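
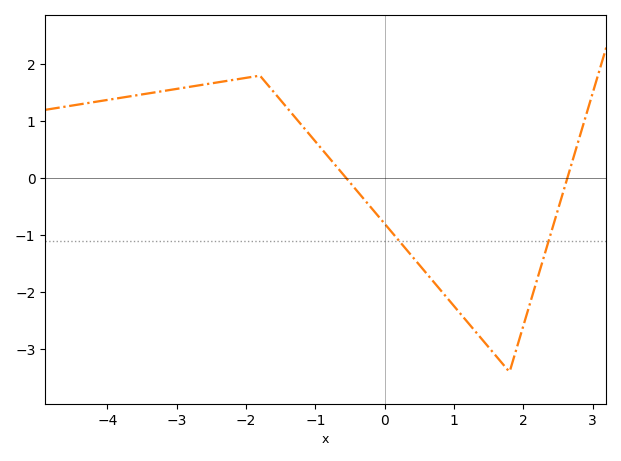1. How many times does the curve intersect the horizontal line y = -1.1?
2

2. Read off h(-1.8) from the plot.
1.8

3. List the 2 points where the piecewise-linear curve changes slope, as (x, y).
(-1.8, 1.8); (1.8, -3.4)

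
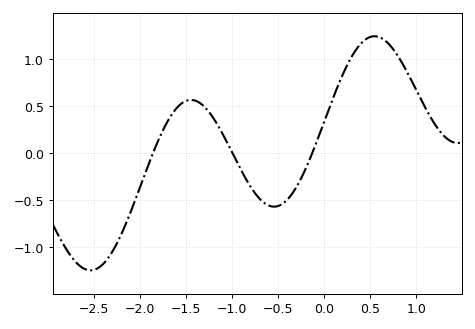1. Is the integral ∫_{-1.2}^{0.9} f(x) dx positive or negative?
positive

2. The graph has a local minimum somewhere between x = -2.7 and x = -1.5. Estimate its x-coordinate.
-2.5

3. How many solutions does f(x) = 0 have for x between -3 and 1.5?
3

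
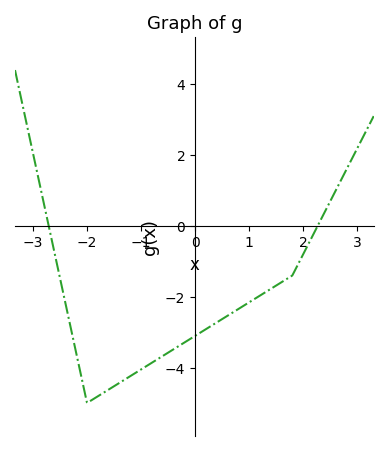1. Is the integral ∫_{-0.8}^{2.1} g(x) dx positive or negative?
negative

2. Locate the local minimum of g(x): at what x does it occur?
-2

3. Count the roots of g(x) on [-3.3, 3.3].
2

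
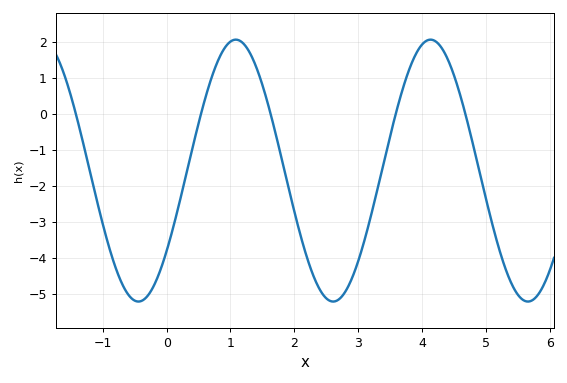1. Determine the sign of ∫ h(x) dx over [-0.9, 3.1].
negative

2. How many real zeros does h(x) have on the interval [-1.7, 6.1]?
5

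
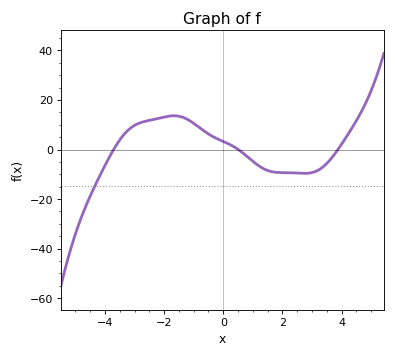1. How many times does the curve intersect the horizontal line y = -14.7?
1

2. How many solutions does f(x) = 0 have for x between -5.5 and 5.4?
3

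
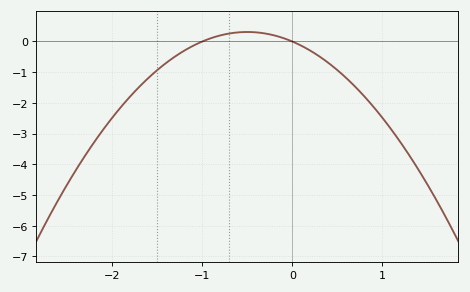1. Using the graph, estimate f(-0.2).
0.2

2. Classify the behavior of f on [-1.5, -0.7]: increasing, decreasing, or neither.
increasing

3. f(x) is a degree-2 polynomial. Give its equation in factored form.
y = -1.24(x + 1)(x - 0)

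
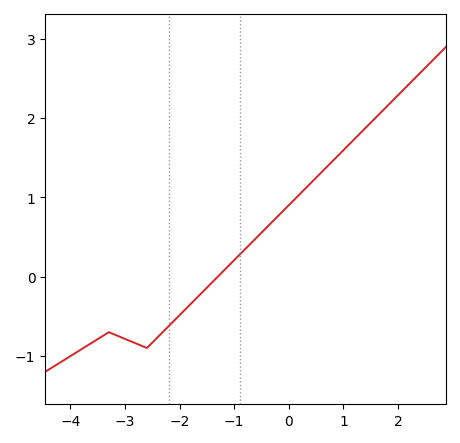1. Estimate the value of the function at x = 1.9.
2.2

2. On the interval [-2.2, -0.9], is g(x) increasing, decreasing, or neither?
increasing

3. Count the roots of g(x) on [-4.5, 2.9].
1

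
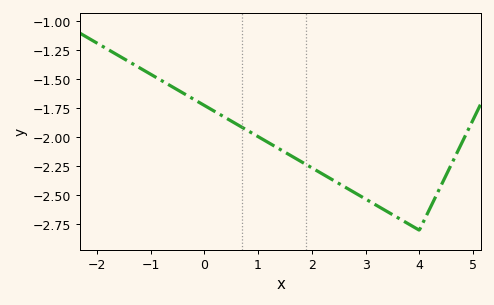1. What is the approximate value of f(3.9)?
-2.77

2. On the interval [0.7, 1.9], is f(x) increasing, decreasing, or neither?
decreasing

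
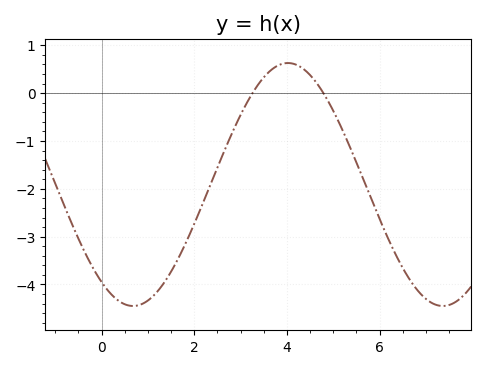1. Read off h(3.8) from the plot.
0.6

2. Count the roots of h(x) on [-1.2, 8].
2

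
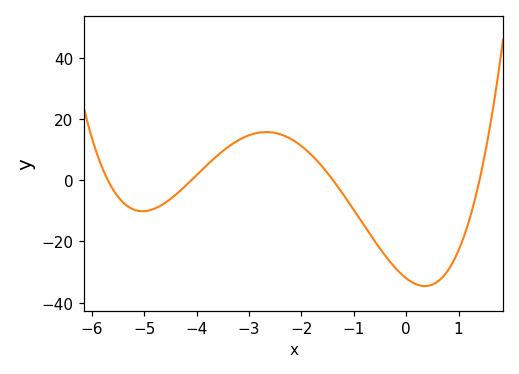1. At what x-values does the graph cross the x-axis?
-5.8, -4, -1.4, 1.4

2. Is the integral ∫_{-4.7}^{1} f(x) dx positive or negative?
negative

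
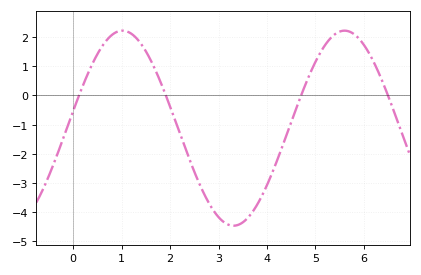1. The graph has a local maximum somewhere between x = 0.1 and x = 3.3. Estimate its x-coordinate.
1.02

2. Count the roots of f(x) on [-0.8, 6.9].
4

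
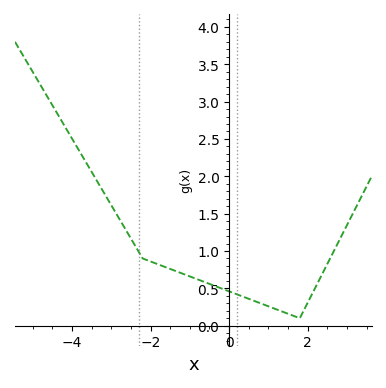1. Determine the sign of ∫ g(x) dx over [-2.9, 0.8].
positive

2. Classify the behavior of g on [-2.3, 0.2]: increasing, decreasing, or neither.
decreasing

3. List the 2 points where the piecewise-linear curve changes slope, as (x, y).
(-2.2, 0.9); (1.8, 0.1)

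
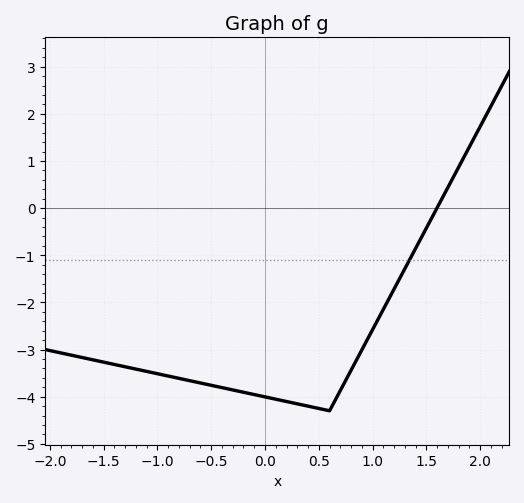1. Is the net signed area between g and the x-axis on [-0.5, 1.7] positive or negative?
negative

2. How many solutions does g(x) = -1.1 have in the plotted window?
1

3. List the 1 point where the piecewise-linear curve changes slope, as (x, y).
(0.6, -4.3)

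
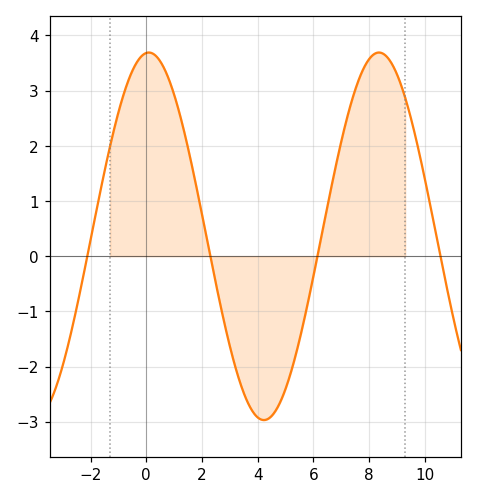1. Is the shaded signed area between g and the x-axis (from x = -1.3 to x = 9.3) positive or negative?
positive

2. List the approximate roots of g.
-2.12, 2.3, 6.15, 10.6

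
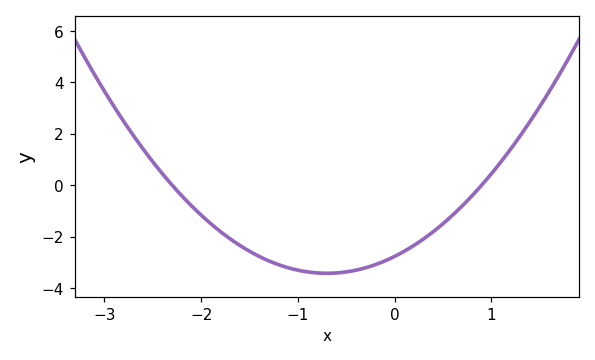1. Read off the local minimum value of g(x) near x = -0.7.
-3.43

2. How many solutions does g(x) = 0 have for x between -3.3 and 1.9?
2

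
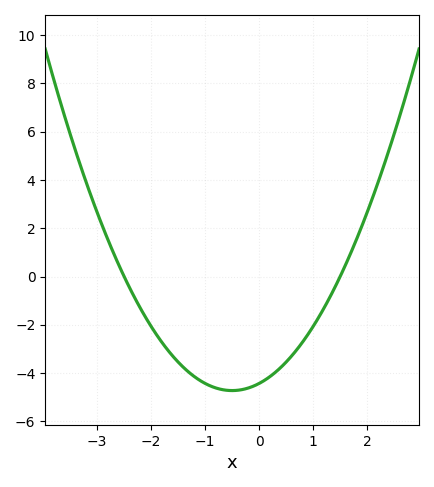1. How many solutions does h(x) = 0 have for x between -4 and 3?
2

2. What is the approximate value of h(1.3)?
-0.8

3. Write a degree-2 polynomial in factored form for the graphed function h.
y = 1.18(x + 2.5)(x - 1.5)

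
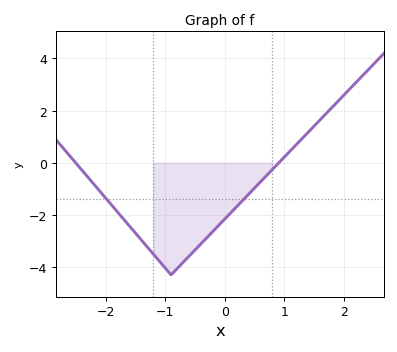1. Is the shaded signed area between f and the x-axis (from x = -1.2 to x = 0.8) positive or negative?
negative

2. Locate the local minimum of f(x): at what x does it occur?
-0.9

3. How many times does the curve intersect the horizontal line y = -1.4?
2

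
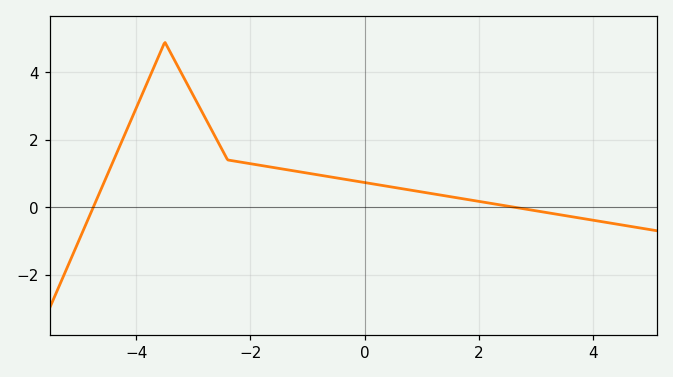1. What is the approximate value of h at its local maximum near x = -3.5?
4.8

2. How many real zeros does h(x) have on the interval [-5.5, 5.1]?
2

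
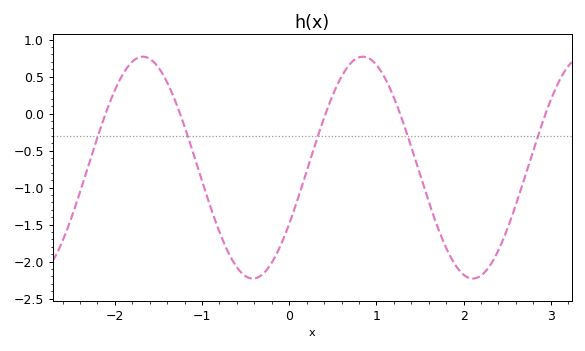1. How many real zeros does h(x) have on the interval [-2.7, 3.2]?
5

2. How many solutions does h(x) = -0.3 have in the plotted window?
5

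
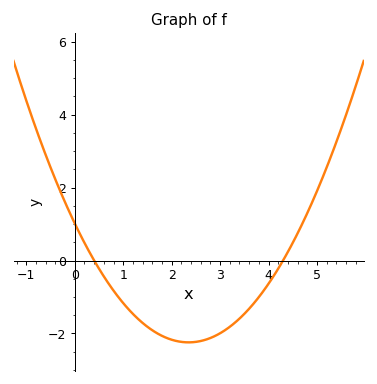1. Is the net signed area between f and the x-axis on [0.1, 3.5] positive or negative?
negative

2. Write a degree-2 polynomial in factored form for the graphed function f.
y = 0.59(x - 0.4)(x - 4.3)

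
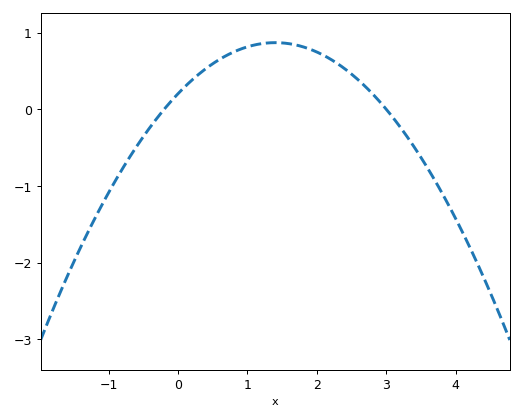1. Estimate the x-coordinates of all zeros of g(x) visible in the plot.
-0.2, 3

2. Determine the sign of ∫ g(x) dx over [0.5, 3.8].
positive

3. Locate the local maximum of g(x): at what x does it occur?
1.4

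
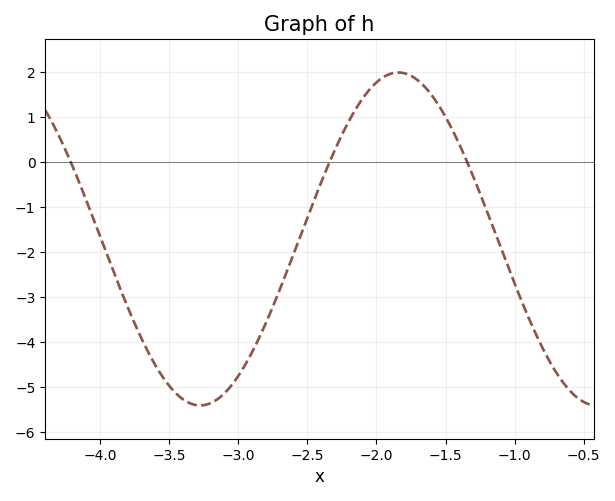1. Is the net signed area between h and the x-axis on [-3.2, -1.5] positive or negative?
negative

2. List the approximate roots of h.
-4.21, -2.34, -1.34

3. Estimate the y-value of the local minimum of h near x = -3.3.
-5.41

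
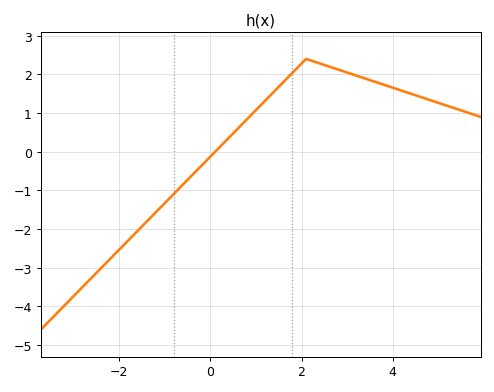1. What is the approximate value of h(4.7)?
1.38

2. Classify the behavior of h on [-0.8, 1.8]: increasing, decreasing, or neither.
increasing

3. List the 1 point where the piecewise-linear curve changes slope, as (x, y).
(2.1, 2.4)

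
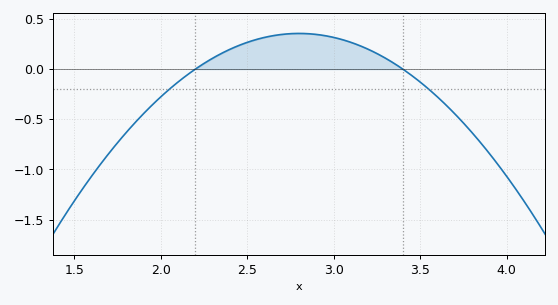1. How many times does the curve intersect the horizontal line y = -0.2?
2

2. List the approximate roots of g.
2.2, 3.4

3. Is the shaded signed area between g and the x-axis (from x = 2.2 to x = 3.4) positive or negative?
positive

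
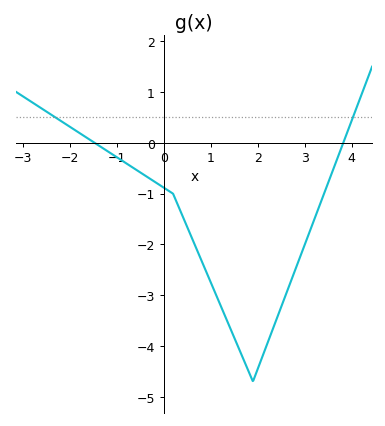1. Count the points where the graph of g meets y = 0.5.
2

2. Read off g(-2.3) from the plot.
0.5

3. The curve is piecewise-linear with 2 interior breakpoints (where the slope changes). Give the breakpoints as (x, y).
(0.2, -1); (1.9, -4.7)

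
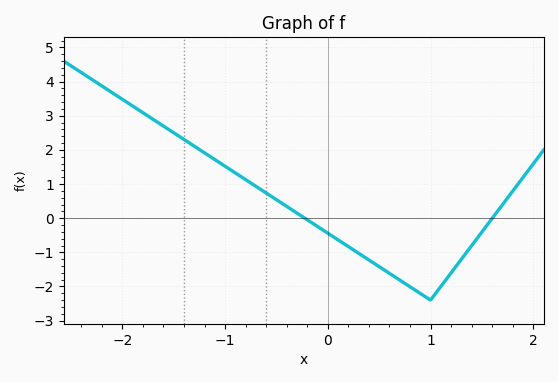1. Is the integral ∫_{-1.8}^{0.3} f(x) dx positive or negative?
positive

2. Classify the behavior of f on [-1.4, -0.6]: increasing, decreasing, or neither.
decreasing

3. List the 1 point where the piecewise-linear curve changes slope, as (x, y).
(1, -2.4)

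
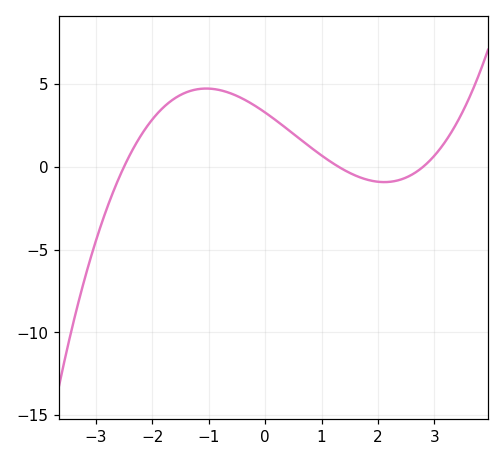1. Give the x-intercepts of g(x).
-2.5, 1.3, 2.8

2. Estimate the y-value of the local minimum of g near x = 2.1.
-0.928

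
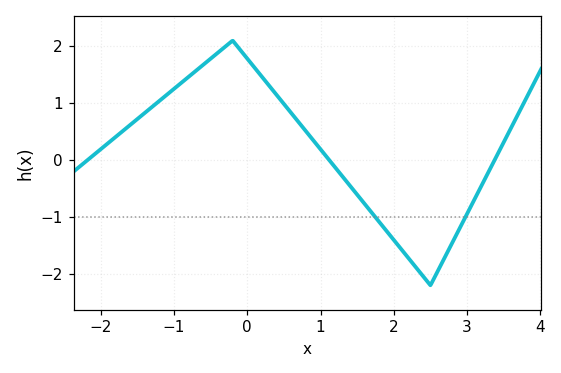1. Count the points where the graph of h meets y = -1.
2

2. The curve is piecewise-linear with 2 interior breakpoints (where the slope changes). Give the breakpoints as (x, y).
(-0.2, 2.1); (2.5, -2.2)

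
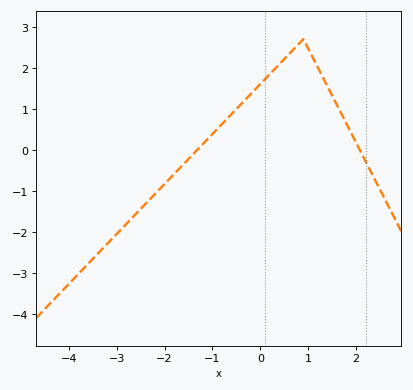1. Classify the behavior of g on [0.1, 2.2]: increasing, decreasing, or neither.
neither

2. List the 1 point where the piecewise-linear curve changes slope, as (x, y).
(0.9, 2.7)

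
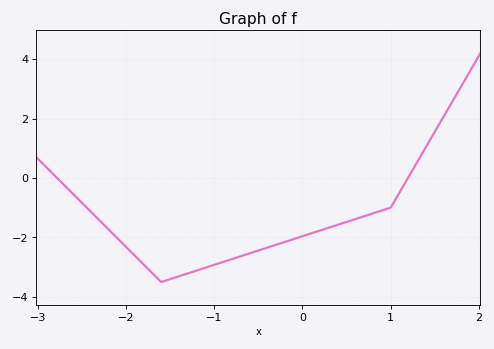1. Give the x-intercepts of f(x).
-2.78, 1.2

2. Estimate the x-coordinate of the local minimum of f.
-1.6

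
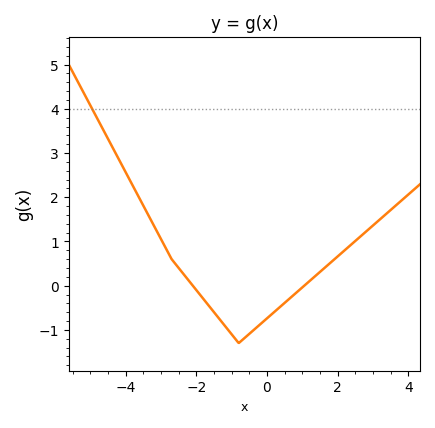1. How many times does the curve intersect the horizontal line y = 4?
1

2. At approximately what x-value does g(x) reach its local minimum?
-0.799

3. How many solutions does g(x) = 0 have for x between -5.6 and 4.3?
2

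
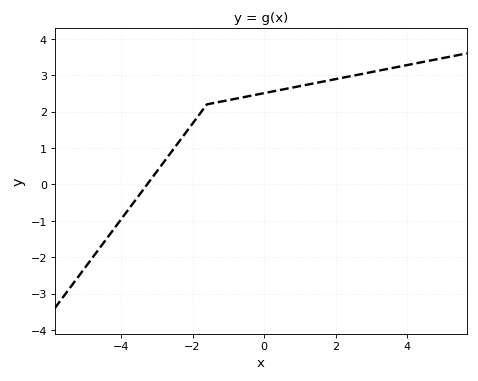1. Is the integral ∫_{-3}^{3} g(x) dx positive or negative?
positive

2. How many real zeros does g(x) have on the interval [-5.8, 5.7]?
1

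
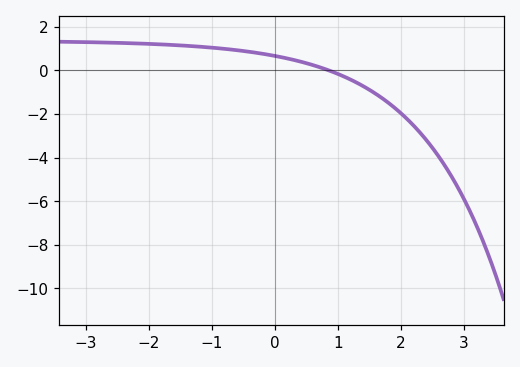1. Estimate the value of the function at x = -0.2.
0.761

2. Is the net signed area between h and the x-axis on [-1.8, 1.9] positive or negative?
positive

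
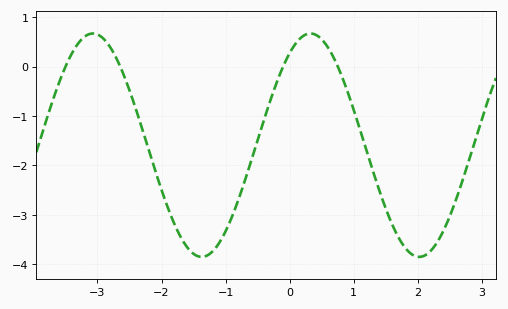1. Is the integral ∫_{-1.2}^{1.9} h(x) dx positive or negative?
negative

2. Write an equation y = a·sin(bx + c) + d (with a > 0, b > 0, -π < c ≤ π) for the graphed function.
y = 2.26sin(1.9x + 0.97) - 1.59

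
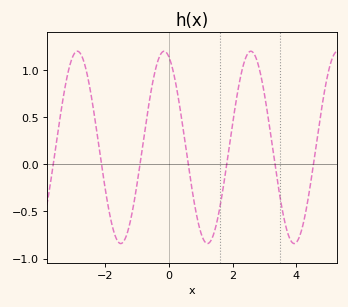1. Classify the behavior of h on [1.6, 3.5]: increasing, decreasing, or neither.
neither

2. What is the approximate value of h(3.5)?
-0.373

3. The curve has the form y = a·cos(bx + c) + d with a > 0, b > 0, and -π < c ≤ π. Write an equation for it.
y = 1.02cos(2.31x + 0.342) + 0.18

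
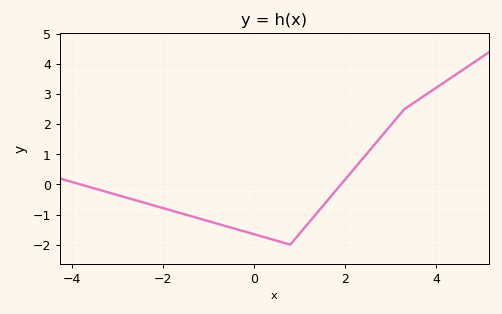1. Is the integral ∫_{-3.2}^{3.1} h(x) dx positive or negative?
negative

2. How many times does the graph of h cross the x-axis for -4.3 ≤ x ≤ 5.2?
2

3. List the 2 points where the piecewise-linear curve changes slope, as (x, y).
(0.8, -2); (3.3, 2.5)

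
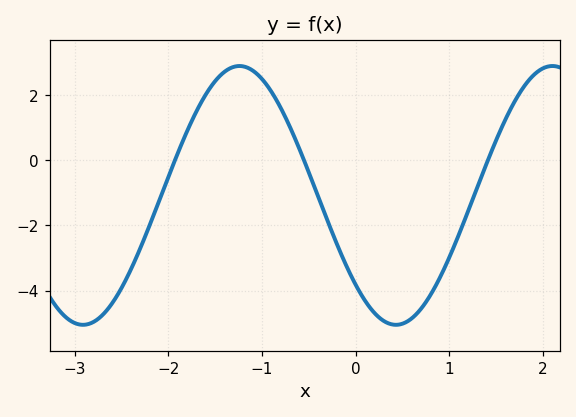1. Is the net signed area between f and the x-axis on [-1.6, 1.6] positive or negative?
negative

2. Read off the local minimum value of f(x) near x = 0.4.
-5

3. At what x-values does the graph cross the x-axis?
-1.9, -0.6, 1.4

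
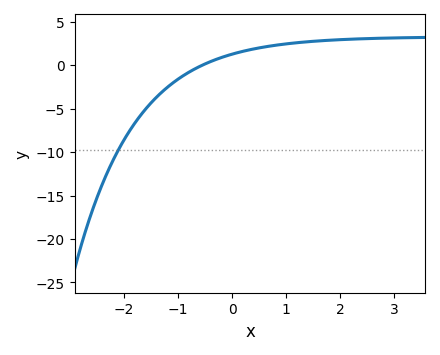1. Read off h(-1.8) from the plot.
-6.5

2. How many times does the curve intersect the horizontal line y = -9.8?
1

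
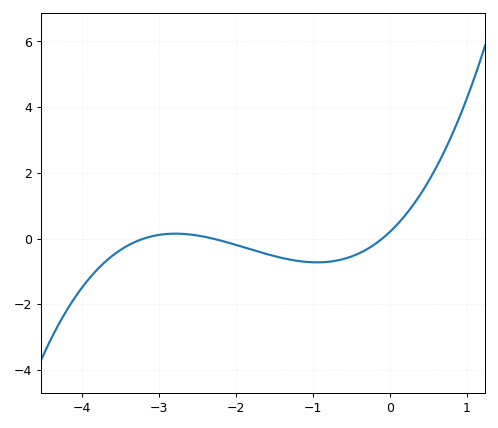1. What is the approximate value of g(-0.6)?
-0.619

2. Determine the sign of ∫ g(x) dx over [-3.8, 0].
negative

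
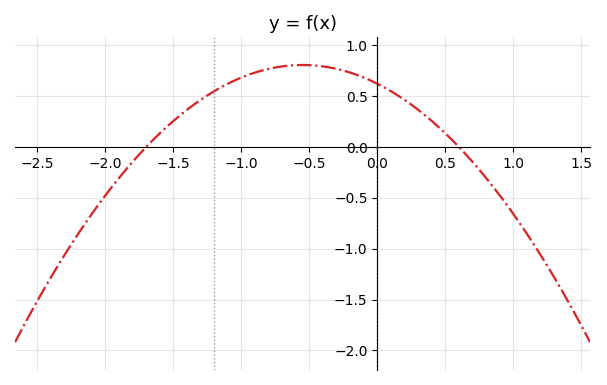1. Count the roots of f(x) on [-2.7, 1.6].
2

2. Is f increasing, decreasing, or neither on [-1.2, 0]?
neither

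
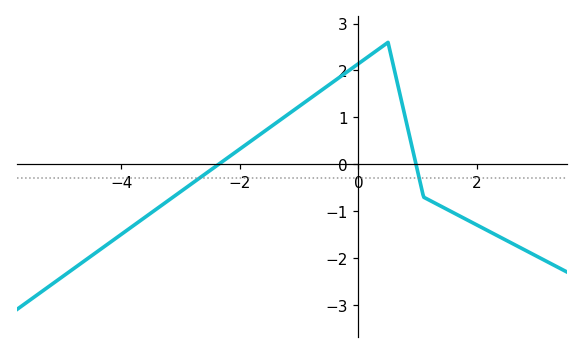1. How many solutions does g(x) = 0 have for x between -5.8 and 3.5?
2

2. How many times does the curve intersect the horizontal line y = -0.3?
2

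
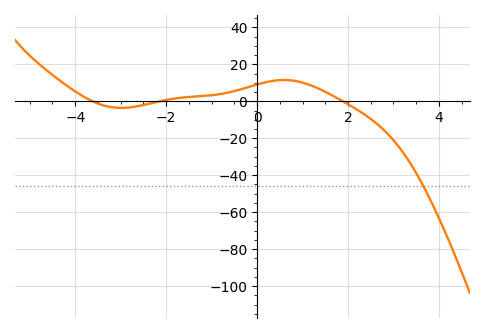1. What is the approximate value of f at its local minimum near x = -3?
-3.57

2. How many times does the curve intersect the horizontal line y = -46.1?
1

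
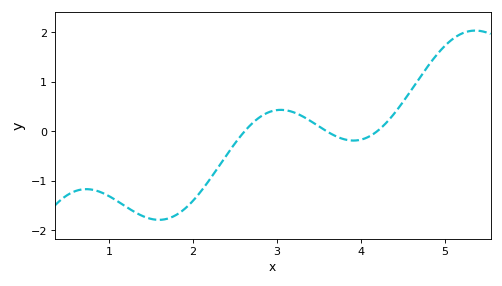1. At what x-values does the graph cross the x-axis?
2.61, 3.59, 4.19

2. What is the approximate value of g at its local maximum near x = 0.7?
-1.17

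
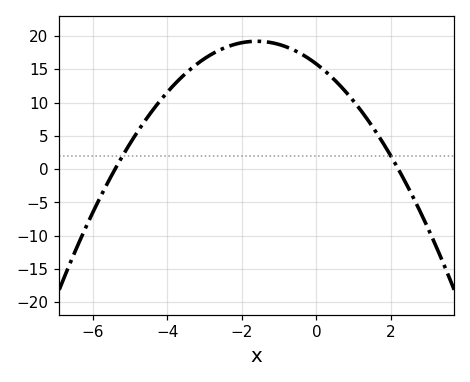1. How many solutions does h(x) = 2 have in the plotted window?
2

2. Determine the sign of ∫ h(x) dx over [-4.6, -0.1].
positive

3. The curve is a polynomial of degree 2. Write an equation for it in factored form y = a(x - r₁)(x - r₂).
y = -1.33(x + 5.4)(x - 2.2)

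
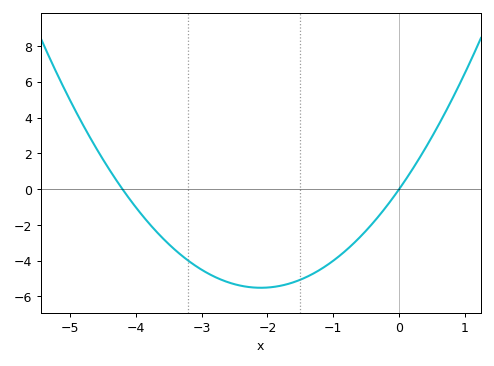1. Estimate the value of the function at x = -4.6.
2.3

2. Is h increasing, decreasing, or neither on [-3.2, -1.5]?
neither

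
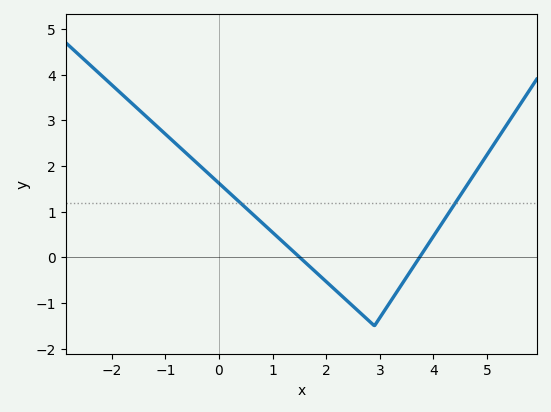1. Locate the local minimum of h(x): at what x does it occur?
2.9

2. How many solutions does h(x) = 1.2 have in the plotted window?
2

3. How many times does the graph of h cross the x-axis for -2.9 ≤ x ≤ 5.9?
2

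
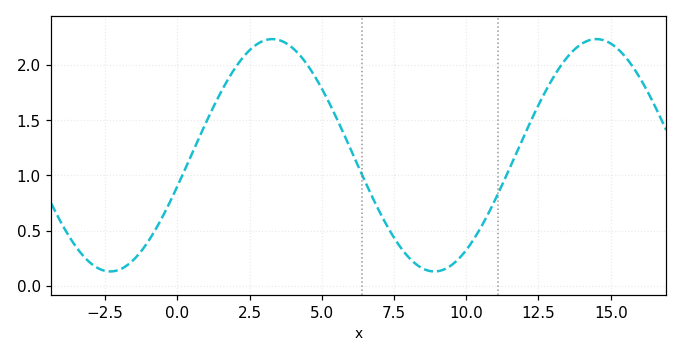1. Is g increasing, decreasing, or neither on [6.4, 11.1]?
neither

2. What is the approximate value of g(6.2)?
1.1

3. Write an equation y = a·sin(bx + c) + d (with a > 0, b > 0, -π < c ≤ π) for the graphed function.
y = 1.05sin(0.56x - 0.27) + 1.18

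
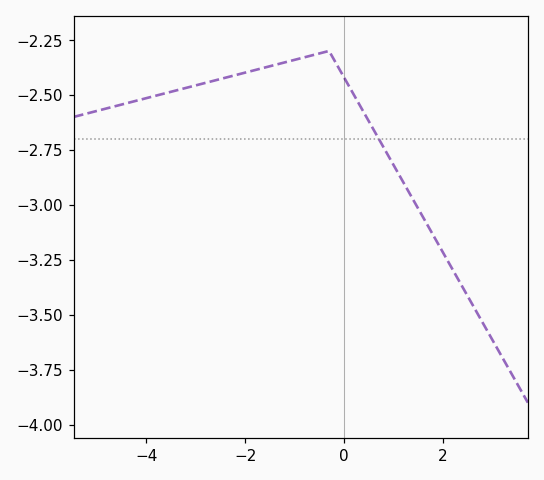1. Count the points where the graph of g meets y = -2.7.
1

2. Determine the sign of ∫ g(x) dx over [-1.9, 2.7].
negative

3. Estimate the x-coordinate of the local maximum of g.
-0.4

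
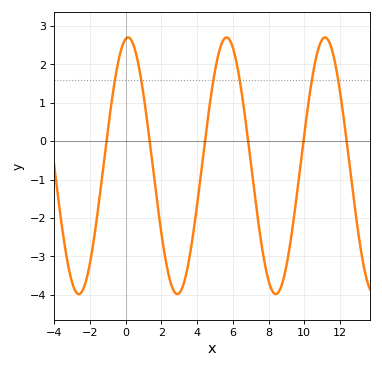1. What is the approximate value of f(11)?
2.64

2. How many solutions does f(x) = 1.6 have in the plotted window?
6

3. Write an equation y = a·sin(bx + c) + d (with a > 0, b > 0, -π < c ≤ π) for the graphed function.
y = 3.34sin(1.14x + 1.41) - 0.64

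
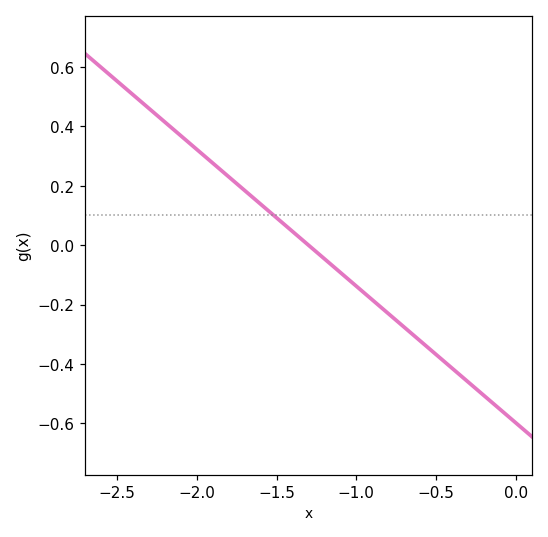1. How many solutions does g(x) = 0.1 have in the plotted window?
1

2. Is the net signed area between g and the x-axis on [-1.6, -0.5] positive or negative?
negative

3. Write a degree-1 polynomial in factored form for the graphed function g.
y = -0.46(x + 1.3)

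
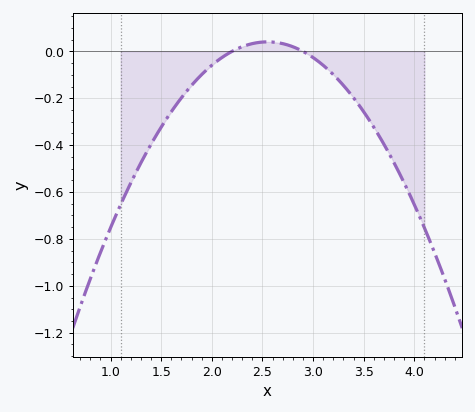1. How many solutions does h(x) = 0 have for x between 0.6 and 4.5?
2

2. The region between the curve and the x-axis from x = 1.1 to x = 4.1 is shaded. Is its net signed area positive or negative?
negative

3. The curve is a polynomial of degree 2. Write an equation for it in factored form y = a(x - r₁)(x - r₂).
y = -0.33(x - 2.2)(x - 2.9)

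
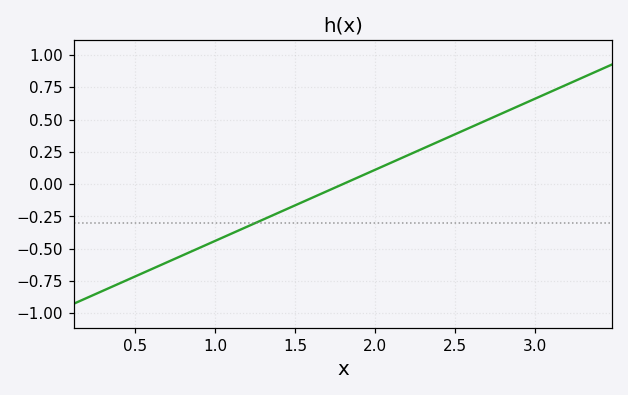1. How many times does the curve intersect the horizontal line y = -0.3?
1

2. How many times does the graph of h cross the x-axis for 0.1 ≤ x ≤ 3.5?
1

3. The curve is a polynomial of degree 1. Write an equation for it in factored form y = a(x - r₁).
y = 0.55(x - 1.8)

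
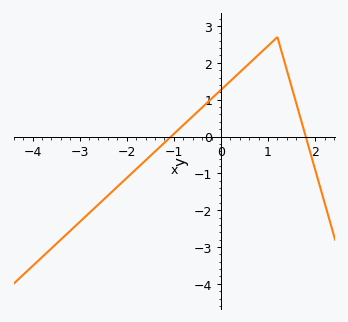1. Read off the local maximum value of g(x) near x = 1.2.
2.7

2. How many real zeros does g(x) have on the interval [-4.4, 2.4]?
2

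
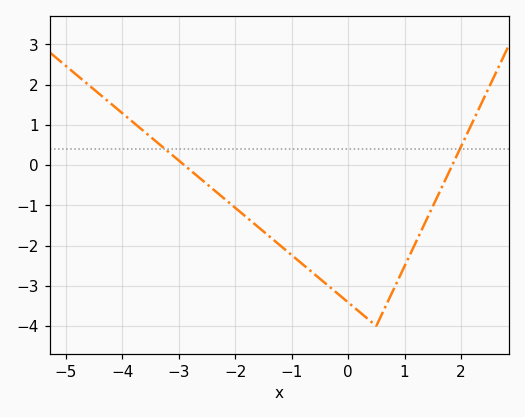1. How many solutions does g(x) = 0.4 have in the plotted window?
2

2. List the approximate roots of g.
-3, 1.8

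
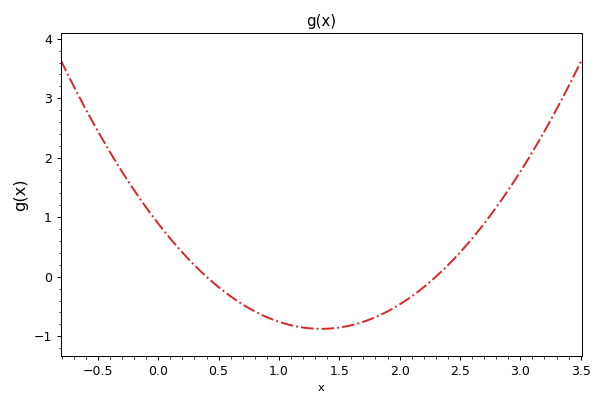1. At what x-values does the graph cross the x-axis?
0.4, 2.3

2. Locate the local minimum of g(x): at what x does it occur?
1.3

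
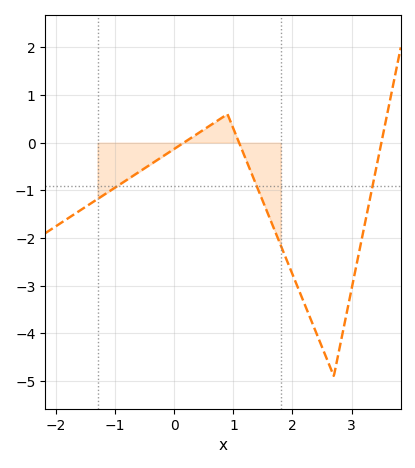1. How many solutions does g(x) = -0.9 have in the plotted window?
3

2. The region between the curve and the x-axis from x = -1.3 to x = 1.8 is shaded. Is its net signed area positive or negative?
negative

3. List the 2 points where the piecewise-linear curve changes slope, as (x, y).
(0.9, 0.6); (2.7, -4.9)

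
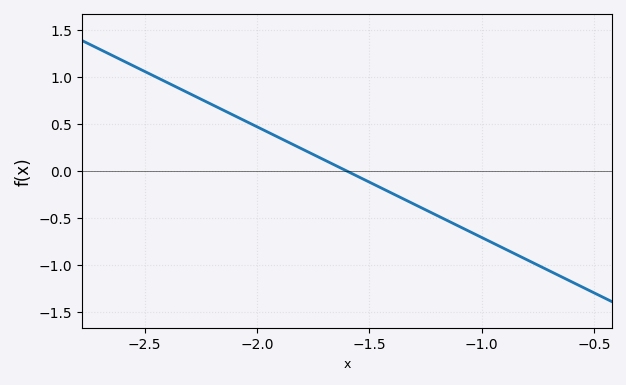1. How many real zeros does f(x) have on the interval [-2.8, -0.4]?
1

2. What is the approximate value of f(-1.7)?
0.1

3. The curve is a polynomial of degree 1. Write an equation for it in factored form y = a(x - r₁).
y = -1.18(x + 1.6)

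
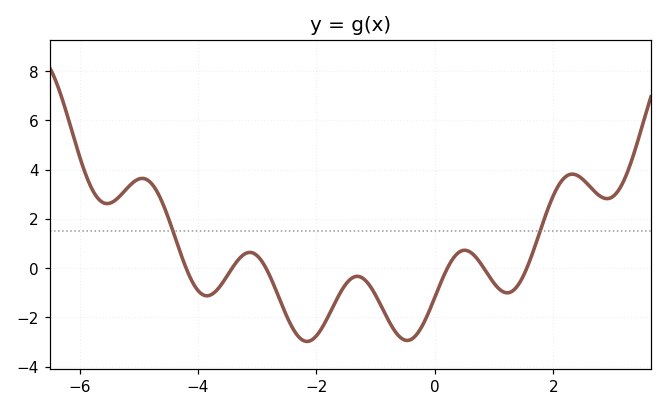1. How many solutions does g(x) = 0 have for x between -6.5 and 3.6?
6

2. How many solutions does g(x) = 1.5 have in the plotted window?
2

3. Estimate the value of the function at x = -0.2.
-2.28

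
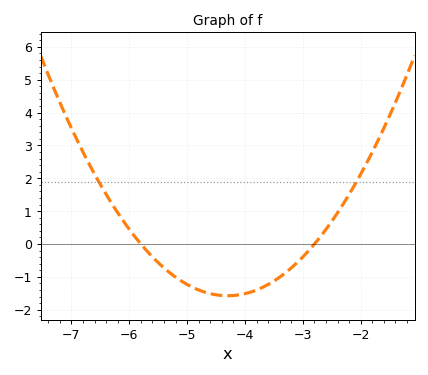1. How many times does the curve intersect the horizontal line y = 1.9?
2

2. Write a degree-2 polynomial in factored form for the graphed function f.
y = 0.7(x + 5.8)(x + 2.8)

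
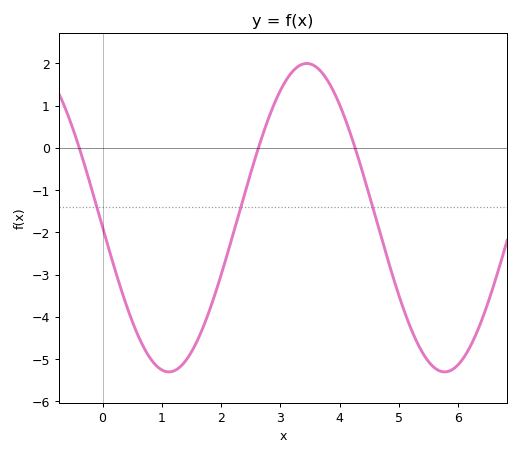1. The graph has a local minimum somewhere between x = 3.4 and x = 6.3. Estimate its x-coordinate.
5.8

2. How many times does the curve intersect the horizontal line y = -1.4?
3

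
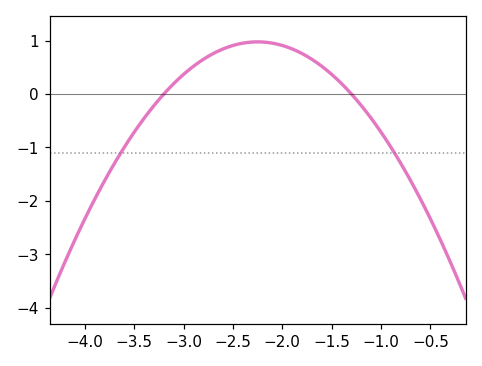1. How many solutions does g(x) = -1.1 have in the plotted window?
2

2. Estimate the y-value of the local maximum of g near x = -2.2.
1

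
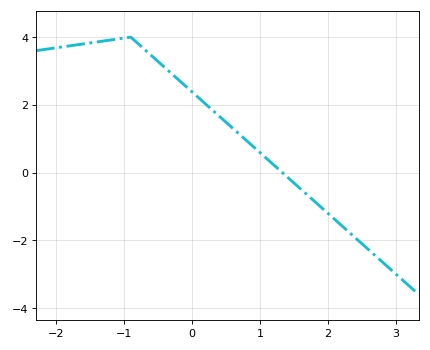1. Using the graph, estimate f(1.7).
-0.6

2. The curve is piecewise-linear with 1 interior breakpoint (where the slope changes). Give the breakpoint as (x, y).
(-0.9, 4)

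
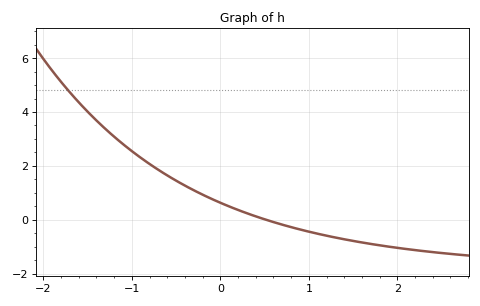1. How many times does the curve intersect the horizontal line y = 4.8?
1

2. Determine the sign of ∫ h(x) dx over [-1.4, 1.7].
positive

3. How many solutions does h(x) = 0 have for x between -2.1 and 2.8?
1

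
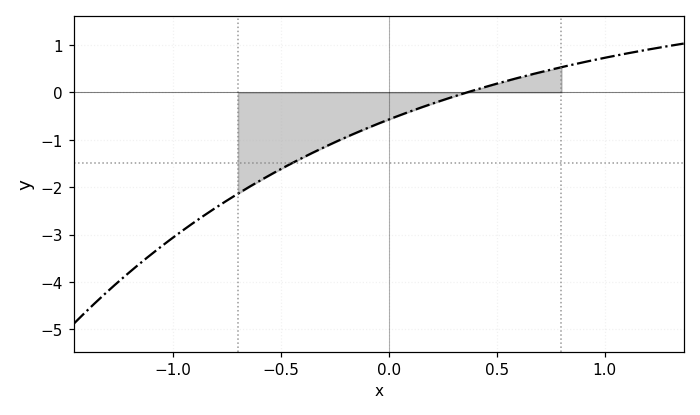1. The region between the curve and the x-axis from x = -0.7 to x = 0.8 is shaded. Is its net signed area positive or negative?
negative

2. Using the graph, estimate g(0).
-0.6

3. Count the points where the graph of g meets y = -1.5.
1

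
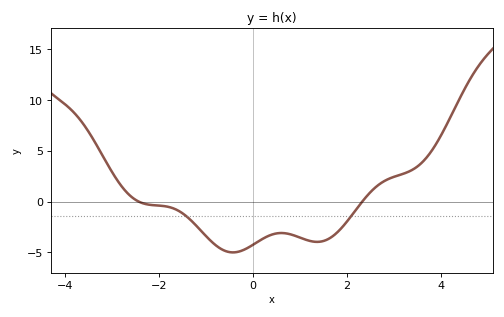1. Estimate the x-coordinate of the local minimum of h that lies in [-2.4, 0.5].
-0.426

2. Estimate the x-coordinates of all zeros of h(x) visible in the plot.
-2.43, 2.32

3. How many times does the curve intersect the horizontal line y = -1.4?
2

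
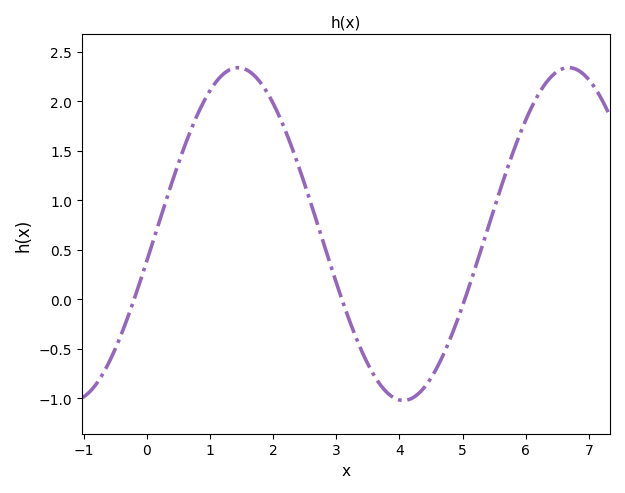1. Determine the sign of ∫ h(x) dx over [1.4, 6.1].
positive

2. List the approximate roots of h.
-0.202, 3.09, 5.03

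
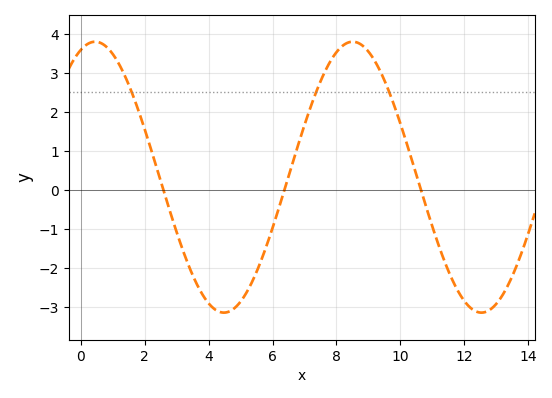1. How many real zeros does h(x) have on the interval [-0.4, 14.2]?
3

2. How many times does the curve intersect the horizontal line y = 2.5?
3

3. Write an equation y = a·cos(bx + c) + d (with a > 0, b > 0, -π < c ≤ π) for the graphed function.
y = 3.47cos(0.78x - 0.352) + 0.33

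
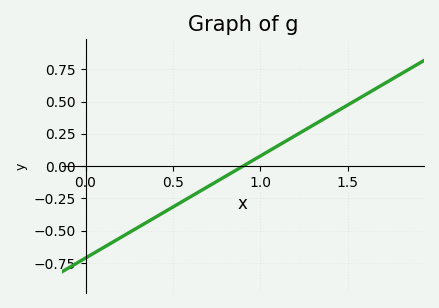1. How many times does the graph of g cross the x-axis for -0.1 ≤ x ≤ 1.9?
1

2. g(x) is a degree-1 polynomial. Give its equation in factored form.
y = 0.79(x - 0.9)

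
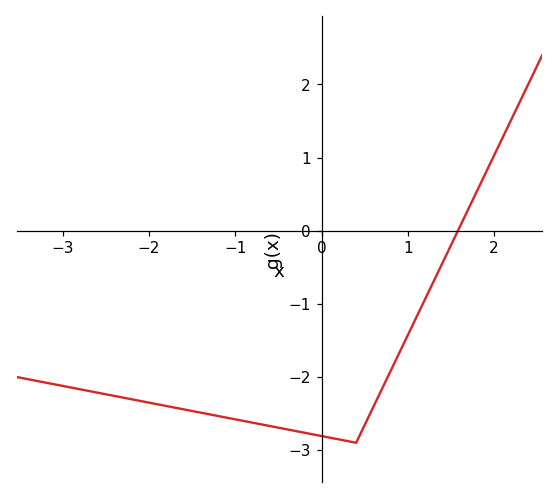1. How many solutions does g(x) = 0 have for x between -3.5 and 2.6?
1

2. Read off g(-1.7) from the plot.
-2.42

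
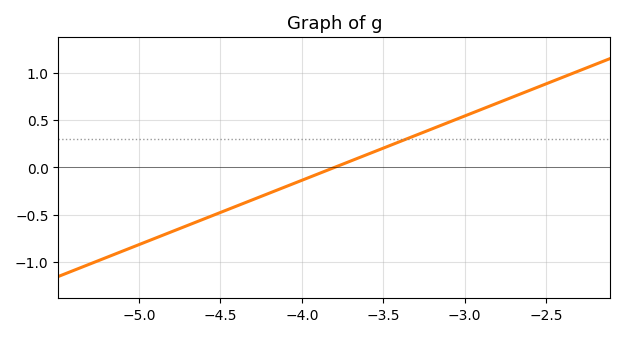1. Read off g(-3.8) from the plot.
0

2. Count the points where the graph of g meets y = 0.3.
1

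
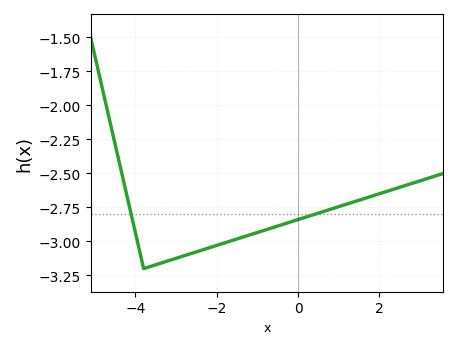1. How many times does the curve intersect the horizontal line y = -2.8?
2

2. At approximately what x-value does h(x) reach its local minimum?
-3.8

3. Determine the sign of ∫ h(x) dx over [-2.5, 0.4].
negative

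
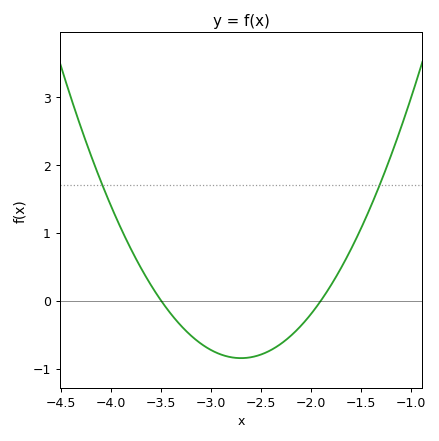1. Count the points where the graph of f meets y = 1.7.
2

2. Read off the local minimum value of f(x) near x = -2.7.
-0.845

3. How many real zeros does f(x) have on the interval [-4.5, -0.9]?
2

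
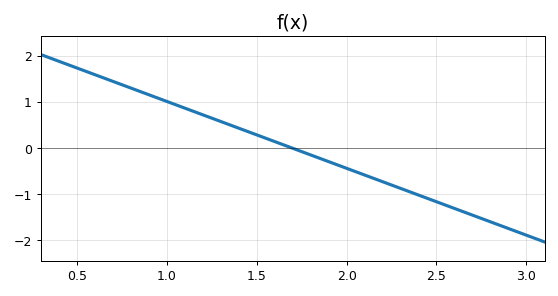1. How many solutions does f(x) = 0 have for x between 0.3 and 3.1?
1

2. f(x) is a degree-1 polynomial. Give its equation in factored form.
y = -1.45(x - 1.7)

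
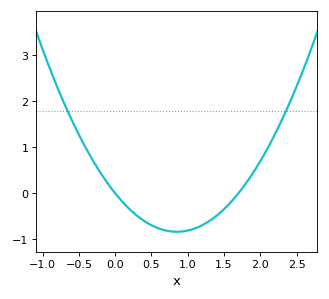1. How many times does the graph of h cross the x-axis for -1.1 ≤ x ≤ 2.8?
2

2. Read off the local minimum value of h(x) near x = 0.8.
-0.8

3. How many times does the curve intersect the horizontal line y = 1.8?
2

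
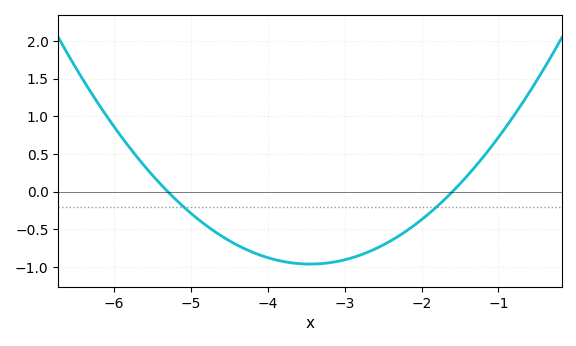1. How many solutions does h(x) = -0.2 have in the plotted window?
2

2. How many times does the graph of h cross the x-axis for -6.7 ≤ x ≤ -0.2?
2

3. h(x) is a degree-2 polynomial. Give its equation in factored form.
y = 0.28(x + 5.3)(x + 1.6)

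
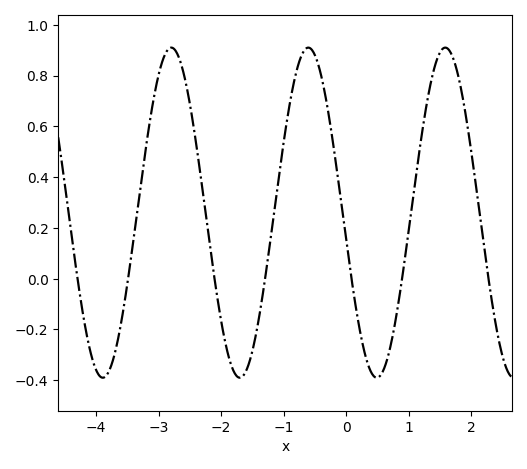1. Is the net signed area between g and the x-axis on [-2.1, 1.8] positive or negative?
positive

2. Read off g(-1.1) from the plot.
0.36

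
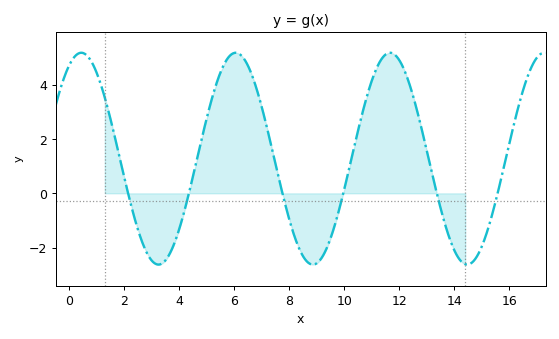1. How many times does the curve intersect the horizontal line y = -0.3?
6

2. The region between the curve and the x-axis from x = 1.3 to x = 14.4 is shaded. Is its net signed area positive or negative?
positive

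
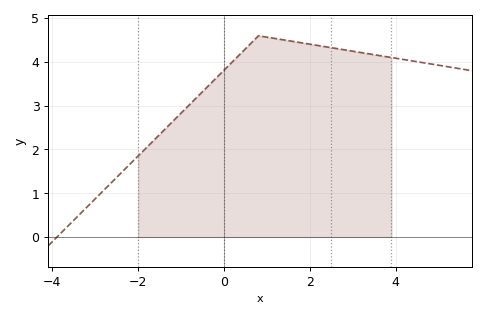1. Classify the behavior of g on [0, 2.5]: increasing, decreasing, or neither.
neither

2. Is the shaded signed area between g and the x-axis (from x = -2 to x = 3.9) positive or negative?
positive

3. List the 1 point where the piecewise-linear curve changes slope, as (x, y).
(0.8, 4.6)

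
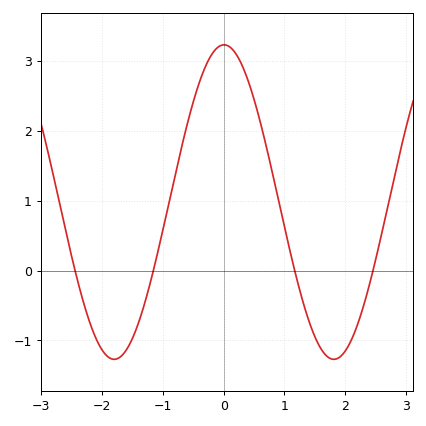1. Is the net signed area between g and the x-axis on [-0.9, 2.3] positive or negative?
positive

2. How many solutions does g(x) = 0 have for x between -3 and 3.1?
4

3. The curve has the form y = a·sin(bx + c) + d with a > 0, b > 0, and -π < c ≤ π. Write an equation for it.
y = 2.25sin(1.7x + 1.6) + 0.98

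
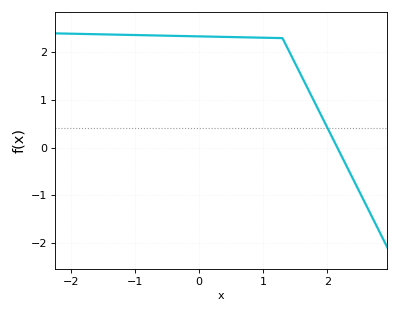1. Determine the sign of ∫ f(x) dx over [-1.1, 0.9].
positive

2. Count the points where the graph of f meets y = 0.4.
1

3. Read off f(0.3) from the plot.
2.3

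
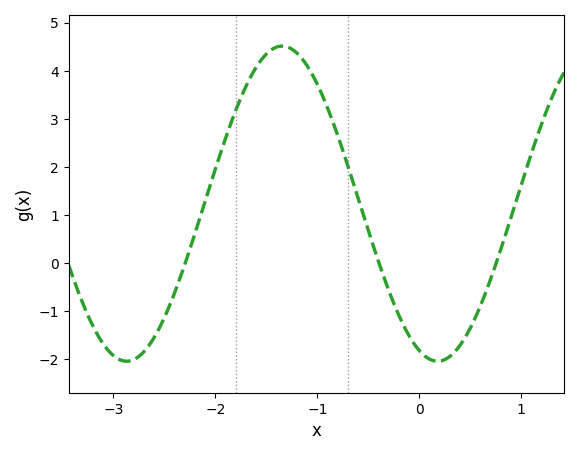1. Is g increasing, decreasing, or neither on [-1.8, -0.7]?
neither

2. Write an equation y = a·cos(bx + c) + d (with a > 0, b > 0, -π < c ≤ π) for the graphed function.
y = 3.28cos(2.1x + 2.8) + 1.23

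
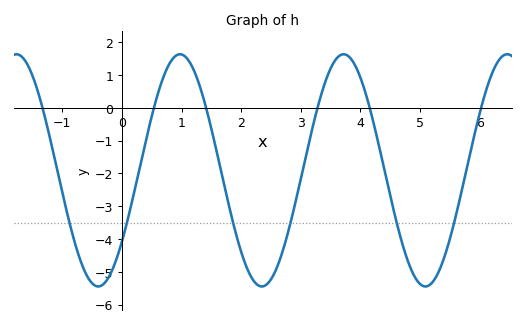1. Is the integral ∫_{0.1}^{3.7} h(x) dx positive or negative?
negative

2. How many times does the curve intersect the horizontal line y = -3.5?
6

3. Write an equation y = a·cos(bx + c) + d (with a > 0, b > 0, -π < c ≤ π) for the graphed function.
y = 3.54cos(2.29x - 2.23) - 1.91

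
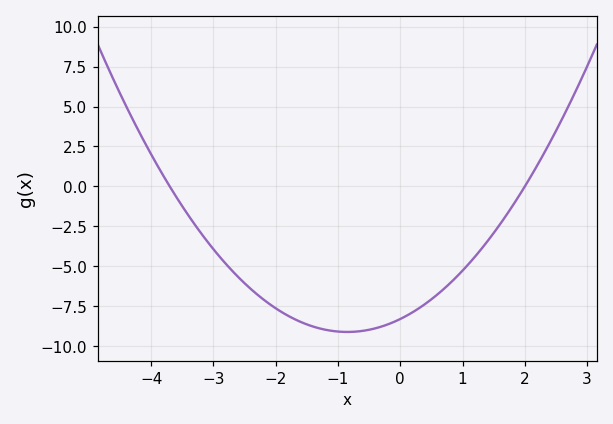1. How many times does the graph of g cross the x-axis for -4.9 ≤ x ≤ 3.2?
2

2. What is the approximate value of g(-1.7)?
-8.29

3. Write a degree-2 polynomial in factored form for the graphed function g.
y = 1.12(x + 3.7)(x - 2)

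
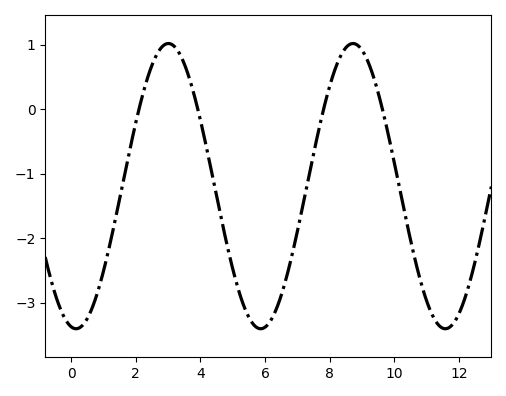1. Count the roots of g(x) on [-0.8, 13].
4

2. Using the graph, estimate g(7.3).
-1.2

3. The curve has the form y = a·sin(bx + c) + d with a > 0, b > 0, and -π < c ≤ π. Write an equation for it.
y = 2.21sin(1.1x - 1.7) - 1.19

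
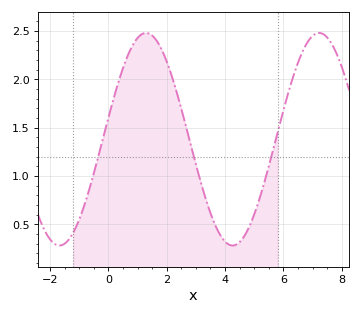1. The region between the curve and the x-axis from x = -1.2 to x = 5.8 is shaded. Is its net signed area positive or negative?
positive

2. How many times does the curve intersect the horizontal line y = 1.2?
3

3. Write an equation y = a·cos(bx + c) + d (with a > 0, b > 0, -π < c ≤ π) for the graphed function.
y = 1.1cos(1.06x - 1.37) + 1.38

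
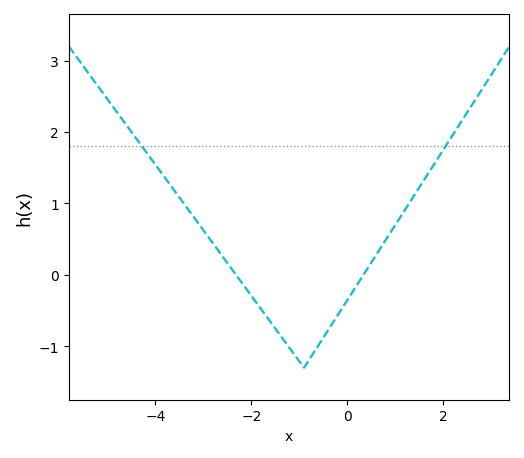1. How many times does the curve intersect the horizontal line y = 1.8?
2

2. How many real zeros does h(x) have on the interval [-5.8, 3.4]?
2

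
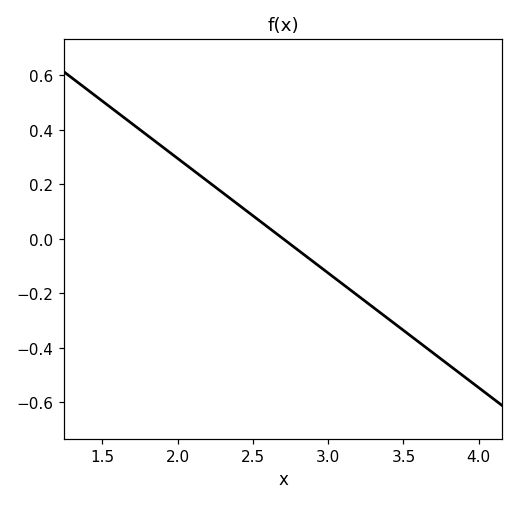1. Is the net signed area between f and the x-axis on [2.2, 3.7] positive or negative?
negative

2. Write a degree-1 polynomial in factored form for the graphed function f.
y = -0.42(x - 2.7)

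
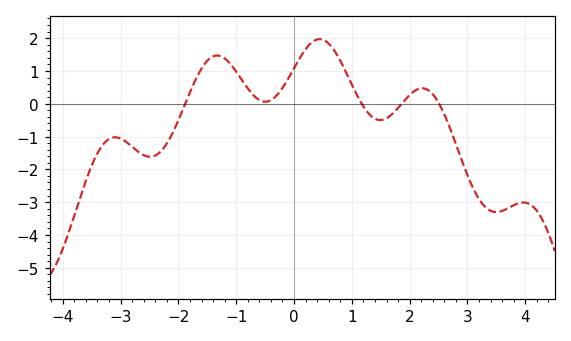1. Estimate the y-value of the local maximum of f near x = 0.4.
2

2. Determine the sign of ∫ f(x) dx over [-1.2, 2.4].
positive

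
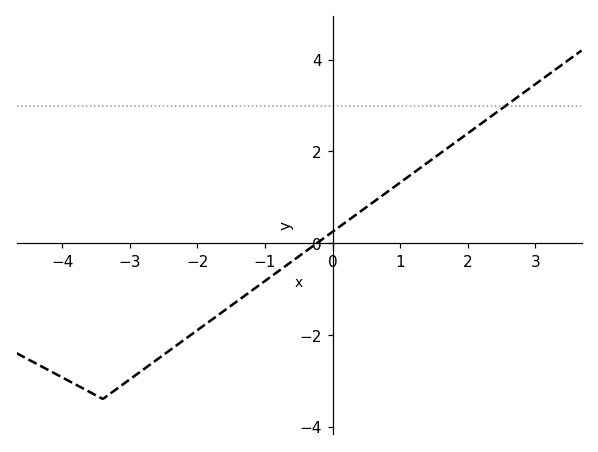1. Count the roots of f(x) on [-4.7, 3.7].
1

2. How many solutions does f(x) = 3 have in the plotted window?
1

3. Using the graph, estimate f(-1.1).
-1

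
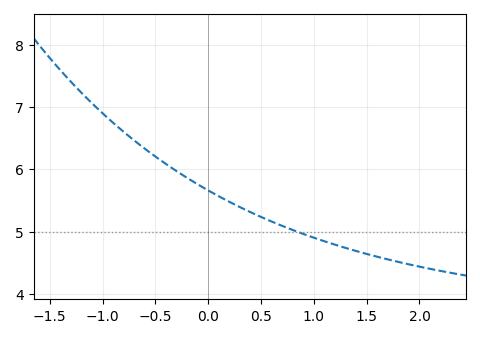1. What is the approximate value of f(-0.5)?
6.2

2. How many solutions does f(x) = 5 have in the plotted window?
1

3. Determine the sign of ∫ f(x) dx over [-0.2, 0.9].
positive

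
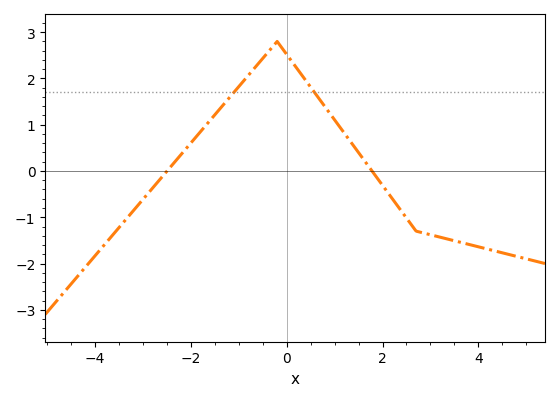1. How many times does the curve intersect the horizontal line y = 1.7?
2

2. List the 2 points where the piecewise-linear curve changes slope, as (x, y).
(-0.2, 2.8); (2.7, -1.3)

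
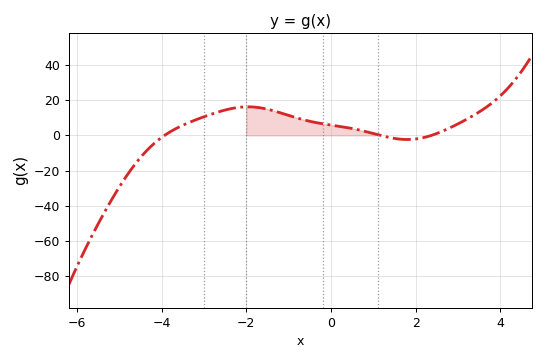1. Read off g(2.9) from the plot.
5.41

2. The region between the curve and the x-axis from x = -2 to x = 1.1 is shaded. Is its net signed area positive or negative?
positive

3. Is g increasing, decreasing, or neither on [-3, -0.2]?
neither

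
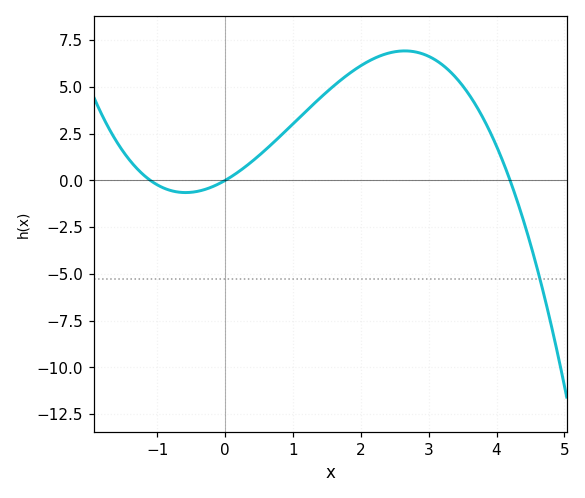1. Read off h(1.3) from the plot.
4.07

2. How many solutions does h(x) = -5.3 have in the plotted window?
1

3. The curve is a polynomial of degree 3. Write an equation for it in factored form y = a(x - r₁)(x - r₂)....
y = -0.45(x + 1.1)(x - 0)(x - 4.2)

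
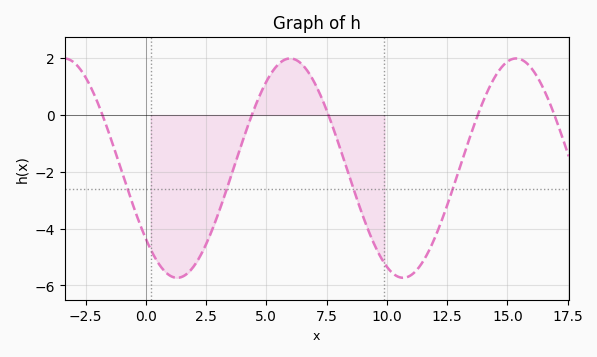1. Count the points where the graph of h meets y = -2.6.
4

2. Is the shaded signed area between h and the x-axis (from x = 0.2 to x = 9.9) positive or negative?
negative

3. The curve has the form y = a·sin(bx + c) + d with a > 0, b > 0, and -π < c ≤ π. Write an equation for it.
y = 3.86sin(0.67x - 2.4) - 1.87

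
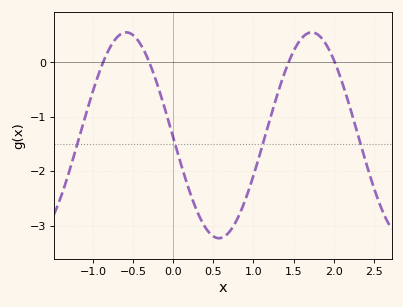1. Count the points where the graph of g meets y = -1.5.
4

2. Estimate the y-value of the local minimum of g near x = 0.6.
-3.2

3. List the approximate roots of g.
-0.9, -0.3, 1.4, 2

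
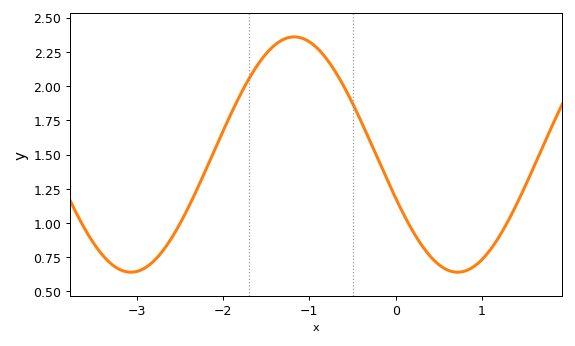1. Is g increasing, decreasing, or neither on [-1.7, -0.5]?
neither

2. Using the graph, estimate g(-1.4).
2.3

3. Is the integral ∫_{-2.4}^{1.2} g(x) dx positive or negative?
positive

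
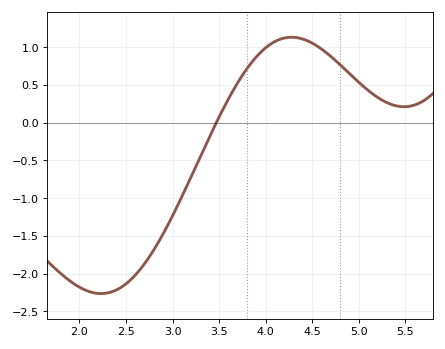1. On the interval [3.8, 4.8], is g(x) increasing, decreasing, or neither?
neither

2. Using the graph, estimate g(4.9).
0.65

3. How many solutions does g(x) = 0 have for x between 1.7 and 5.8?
1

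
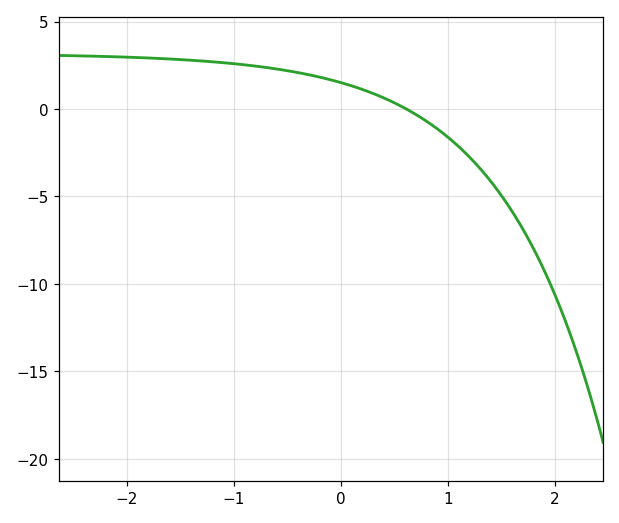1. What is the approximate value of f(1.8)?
-7.96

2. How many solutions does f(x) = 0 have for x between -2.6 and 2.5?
1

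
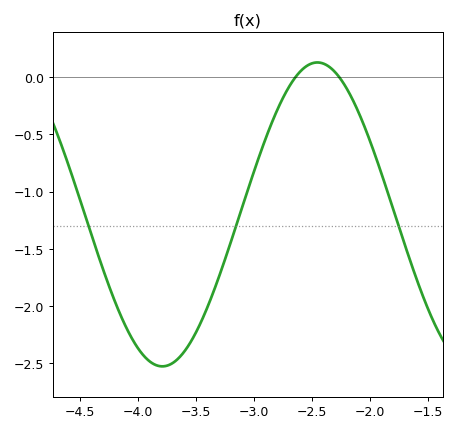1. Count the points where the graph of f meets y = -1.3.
3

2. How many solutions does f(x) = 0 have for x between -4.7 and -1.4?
2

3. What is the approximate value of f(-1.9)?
-0.842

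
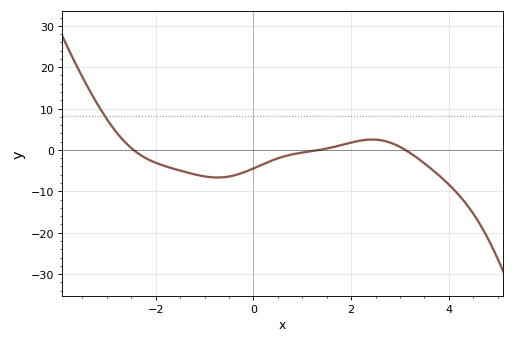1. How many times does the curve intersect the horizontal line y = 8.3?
1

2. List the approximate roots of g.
-2.45, 1.35, 3.11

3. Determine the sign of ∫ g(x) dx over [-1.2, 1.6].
negative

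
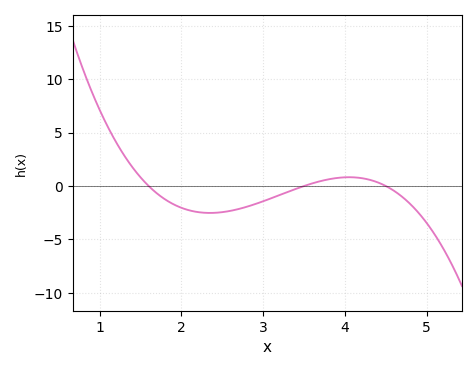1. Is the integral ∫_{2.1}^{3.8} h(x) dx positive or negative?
negative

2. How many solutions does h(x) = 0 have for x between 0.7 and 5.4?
3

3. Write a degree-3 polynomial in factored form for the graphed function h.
y = -1.36(x - 1.6)(x - 3.5)(x - 4.5)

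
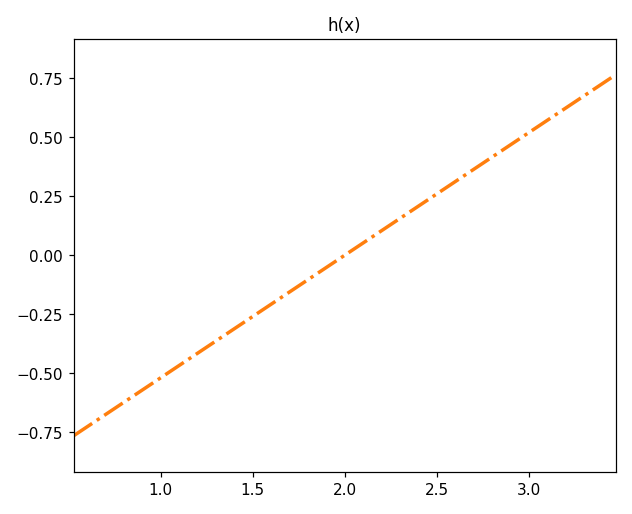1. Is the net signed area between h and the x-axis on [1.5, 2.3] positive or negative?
negative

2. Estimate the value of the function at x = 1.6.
-0.2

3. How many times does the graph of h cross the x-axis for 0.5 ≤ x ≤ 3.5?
1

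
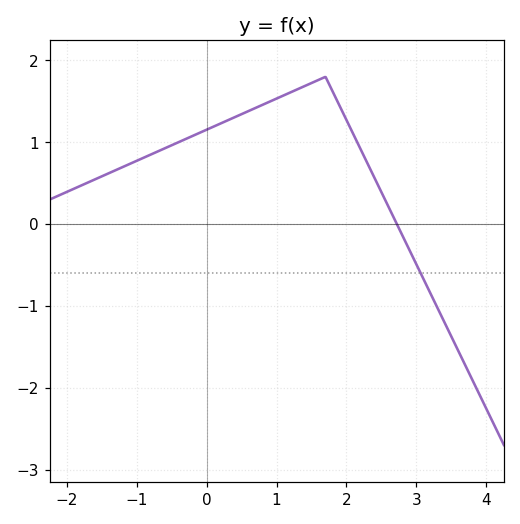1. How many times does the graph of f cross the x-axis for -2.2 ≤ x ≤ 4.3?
1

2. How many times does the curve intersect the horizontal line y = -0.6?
1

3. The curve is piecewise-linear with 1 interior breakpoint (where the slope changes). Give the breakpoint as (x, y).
(1.7, 1.8)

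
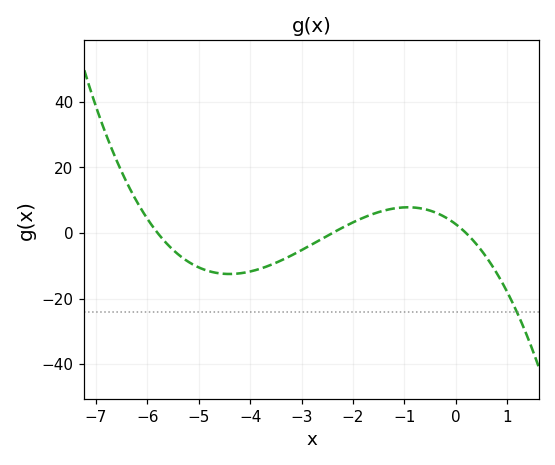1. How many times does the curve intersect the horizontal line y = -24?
1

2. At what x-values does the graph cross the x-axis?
-5.8, -2.4, 0.2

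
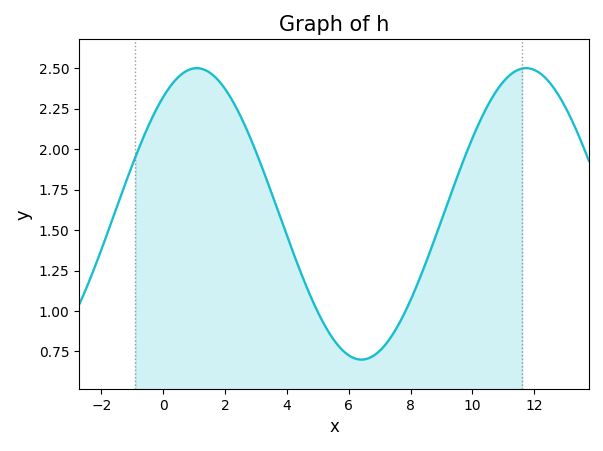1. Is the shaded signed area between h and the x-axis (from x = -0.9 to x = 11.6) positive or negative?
positive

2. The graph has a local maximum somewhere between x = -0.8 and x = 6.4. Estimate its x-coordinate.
1.09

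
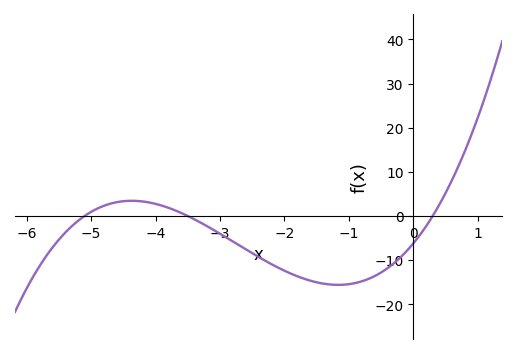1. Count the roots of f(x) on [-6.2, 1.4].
3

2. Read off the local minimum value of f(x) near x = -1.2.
-15.6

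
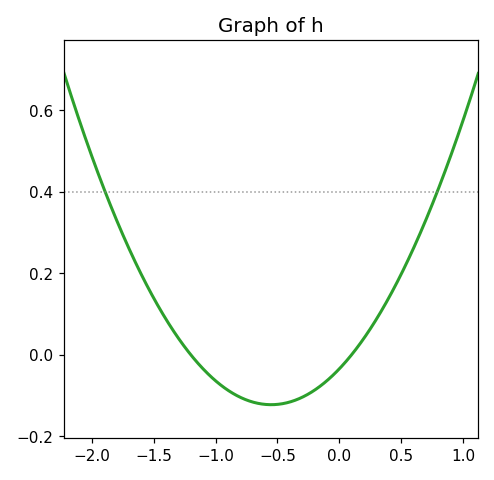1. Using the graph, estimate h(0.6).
0.26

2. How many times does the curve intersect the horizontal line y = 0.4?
2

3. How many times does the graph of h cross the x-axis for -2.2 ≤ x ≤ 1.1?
2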